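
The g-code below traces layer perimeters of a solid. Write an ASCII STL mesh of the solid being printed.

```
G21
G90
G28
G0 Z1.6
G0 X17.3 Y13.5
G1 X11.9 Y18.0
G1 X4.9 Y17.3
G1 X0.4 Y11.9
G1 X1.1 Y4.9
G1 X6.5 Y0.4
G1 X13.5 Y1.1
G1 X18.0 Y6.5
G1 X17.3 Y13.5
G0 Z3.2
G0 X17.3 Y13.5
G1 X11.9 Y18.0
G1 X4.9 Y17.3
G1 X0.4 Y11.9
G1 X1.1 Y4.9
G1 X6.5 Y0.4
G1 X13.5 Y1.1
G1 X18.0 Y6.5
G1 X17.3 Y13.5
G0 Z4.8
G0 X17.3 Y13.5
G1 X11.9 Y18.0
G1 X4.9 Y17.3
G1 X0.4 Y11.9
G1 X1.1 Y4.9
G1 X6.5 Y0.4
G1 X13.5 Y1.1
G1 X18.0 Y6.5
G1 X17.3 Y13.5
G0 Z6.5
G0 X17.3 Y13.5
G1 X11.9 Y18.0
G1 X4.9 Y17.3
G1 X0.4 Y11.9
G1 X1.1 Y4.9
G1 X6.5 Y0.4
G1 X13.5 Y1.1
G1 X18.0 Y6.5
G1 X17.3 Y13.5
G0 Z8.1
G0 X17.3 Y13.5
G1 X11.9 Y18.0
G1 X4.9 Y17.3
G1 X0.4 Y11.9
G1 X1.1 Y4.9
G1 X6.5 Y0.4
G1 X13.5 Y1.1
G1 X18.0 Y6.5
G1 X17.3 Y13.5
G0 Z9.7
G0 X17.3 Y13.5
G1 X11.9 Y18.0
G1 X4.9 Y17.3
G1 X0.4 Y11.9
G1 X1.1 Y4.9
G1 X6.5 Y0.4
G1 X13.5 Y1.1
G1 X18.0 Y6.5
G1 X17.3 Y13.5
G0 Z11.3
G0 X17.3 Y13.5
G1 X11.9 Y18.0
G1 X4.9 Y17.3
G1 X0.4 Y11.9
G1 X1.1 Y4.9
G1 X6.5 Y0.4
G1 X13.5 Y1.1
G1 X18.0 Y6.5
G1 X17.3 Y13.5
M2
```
solid part
  facet normal 0.0000 0.0000 -1.0000
    outer loop
      vertex 4.9 17.3 0.0
      vertex 11.9 18.0 0.0
      vertex 17.3 13.5 0.0
    endloop
  endfacet
  facet normal 0.0000 0.0000 -1.0000
    outer loop
      vertex 0.4 11.9 0.0
      vertex 4.9 17.3 0.0
      vertex 17.3 13.5 0.0
    endloop
  endfacet
  facet normal 0.0000 0.0000 -1.0000
    outer loop
      vertex 1.1 4.9 0.0
      vertex 0.4 11.9 0.0
      vertex 17.3 13.5 0.0
    endloop
  endfacet
  facet normal 0.0000 0.0000 -1.0000
    outer loop
      vertex 6.5 0.4 0.0
      vertex 1.1 4.9 0.0
      vertex 17.3 13.5 0.0
    endloop
  endfacet
  facet normal 0.0000 0.0000 -1.0000
    outer loop
      vertex 13.5 1.1 0.0
      vertex 6.5 0.4 0.0
      vertex 17.3 13.5 0.0
    endloop
  endfacet
  facet normal 0.0000 0.0000 -1.0000
    outer loop
      vertex 18.0 6.5 0.0
      vertex 13.5 1.1 0.0
      vertex 17.3 13.5 0.0
    endloop
  endfacet
  facet normal 0.0000 0.0000 1.0000
    outer loop
      vertex 17.3 13.5 11.3
      vertex 11.9 18.0 11.3
      vertex 4.9 17.3 11.3
    endloop
  endfacet
  facet normal 0.0000 0.0000 1.0000
    outer loop
      vertex 17.3 13.5 11.3
      vertex 4.9 17.3 11.3
      vertex 0.4 11.9 11.3
    endloop
  endfacet
  facet normal 0.0000 0.0000 1.0000
    outer loop
      vertex 17.3 13.5 11.3
      vertex 0.4 11.9 11.3
      vertex 1.1 4.9 11.3
    endloop
  endfacet
  facet normal 0.0000 0.0000 1.0000
    outer loop
      vertex 17.3 13.5 11.3
      vertex 1.1 4.9 11.3
      vertex 6.5 0.4 11.3
    endloop
  endfacet
  facet normal 0.0000 0.0000 1.0000
    outer loop
      vertex 17.3 13.5 11.3
      vertex 6.5 0.4 11.3
      vertex 13.5 1.1 11.3
    endloop
  endfacet
  facet normal 0.0000 0.0000 1.0000
    outer loop
      vertex 17.3 13.5 11.3
      vertex 13.5 1.1 11.3
      vertex 18.0 6.5 11.3
    endloop
  endfacet
  facet normal 0.6402 0.7682 0.0000
    outer loop
      vertex 17.3 13.5 0.0
      vertex 11.9 18.0 0.0
      vertex 11.9 18.0 11.3
    endloop
  endfacet
  facet normal 0.6402 0.7682 0.0000
    outer loop
      vertex 17.3 13.5 0.0
      vertex 11.9 18.0 11.3
      vertex 17.3 13.5 11.3
    endloop
  endfacet
  facet normal -0.0995 0.9950 0.0000
    outer loop
      vertex 11.9 18.0 0.0
      vertex 4.9 17.3 0.0
      vertex 4.9 17.3 11.3
    endloop
  endfacet
  facet normal -0.0995 0.9950 0.0000
    outer loop
      vertex 11.9 18.0 0.0
      vertex 4.9 17.3 11.3
      vertex 11.9 18.0 11.3
    endloop
  endfacet
  facet normal -0.7682 0.6402 0.0000
    outer loop
      vertex 4.9 17.3 0.0
      vertex 0.4 11.9 0.0
      vertex 0.4 11.9 11.3
    endloop
  endfacet
  facet normal -0.7682 0.6402 0.0000
    outer loop
      vertex 4.9 17.3 0.0
      vertex 0.4 11.9 11.3
      vertex 4.9 17.3 11.3
    endloop
  endfacet
  facet normal -0.9950 -0.0995 0.0000
    outer loop
      vertex 0.4 11.9 0.0
      vertex 1.1 4.9 0.0
      vertex 1.1 4.9 11.3
    endloop
  endfacet
  facet normal -0.9950 -0.0995 0.0000
    outer loop
      vertex 0.4 11.9 0.0
      vertex 1.1 4.9 11.3
      vertex 0.4 11.9 11.3
    endloop
  endfacet
  facet normal -0.6402 -0.7682 0.0000
    outer loop
      vertex 1.1 4.9 0.0
      vertex 6.5 0.4 0.0
      vertex 6.5 0.4 11.3
    endloop
  endfacet
  facet normal -0.6402 -0.7682 0.0000
    outer loop
      vertex 1.1 4.9 0.0
      vertex 6.5 0.4 11.3
      vertex 1.1 4.9 11.3
    endloop
  endfacet
  facet normal 0.0995 -0.9950 0.0000
    outer loop
      vertex 6.5 0.4 0.0
      vertex 13.5 1.1 0.0
      vertex 13.5 1.1 11.3
    endloop
  endfacet
  facet normal 0.0995 -0.9950 0.0000
    outer loop
      vertex 6.5 0.4 0.0
      vertex 13.5 1.1 11.3
      vertex 6.5 0.4 11.3
    endloop
  endfacet
  facet normal 0.7682 -0.6402 0.0000
    outer loop
      vertex 13.5 1.1 0.0
      vertex 18.0 6.5 0.0
      vertex 18.0 6.5 11.3
    endloop
  endfacet
  facet normal 0.7682 -0.6402 0.0000
    outer loop
      vertex 13.5 1.1 0.0
      vertex 18.0 6.5 11.3
      vertex 13.5 1.1 11.3
    endloop
  endfacet
  facet normal 0.9950 0.0995 0.0000
    outer loop
      vertex 18.0 6.5 0.0
      vertex 17.3 13.5 0.0
      vertex 17.3 13.5 11.3
    endloop
  endfacet
  facet normal 0.9950 0.0995 0.0000
    outer loop
      vertex 18.0 6.5 0.0
      vertex 17.3 13.5 11.3
      vertex 18.0 6.5 11.3
    endloop
  endfacet
endsolid part

The G0 Z moves step by Δz≈1.6 mm. Every layer's G1 loop is the same polygon, so the solid is a straight extrusion of it from z=0 to z≈11.3. Closing with flat bottom and top caps and triangulating gives 28 facets — a regular 8-sided prism (a cylinder approximated with 8 flat sides), circumscribed radius ≈ 9.2 mm, height ≈ 11.3 mm.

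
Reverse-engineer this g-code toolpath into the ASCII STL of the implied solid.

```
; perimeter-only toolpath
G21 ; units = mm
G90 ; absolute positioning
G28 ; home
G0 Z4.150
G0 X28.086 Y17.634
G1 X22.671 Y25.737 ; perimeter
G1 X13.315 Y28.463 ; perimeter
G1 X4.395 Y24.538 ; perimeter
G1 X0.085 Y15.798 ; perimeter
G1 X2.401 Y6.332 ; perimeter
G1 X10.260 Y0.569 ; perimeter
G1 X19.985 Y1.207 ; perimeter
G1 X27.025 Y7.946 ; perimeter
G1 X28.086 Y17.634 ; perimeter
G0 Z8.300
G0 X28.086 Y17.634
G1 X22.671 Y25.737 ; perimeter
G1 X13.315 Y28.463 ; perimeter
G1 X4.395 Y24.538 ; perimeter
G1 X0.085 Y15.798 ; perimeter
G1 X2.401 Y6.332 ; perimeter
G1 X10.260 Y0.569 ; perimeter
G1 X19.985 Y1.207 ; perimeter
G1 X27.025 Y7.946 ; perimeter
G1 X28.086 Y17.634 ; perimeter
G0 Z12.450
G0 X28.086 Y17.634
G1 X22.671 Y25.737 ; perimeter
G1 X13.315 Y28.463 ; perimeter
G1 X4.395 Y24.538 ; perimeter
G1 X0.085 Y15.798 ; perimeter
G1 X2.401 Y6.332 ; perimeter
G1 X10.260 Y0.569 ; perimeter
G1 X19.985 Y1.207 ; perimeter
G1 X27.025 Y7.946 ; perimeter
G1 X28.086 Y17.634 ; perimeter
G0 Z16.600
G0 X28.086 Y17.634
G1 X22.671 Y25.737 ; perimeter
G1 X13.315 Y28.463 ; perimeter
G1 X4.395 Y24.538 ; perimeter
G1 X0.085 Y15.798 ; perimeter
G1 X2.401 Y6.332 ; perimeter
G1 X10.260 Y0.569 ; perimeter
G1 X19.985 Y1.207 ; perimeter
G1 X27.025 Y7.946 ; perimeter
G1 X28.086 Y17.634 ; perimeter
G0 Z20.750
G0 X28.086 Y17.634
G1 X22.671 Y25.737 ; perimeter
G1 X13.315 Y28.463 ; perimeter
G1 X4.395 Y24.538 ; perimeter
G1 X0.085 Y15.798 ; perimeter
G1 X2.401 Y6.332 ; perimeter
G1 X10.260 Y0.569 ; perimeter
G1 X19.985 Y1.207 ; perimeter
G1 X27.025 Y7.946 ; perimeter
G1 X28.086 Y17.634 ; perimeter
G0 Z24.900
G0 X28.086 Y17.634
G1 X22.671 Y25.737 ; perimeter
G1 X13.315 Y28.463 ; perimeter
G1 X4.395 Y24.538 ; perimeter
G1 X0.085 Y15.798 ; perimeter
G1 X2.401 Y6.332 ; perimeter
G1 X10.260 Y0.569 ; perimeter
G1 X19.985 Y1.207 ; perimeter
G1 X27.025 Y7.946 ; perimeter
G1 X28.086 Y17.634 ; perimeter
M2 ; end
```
solid part
  facet normal 0.0000 0.0000 -1.0000
    outer loop
      vertex 13.315 28.463 0.000
      vertex 22.671 25.737 0.000
      vertex 28.086 17.634 0.000
    endloop
  endfacet
  facet normal 0.0000 0.0000 -1.0000
    outer loop
      vertex 4.395 24.538 0.000
      vertex 13.315 28.463 0.000
      vertex 28.086 17.634 0.000
    endloop
  endfacet
  facet normal 0.0000 0.0000 -1.0000
    outer loop
      vertex 0.085 15.798 0.000
      vertex 4.395 24.538 0.000
      vertex 28.086 17.634 0.000
    endloop
  endfacet
  facet normal 0.0000 0.0000 -1.0000
    outer loop
      vertex 2.401 6.332 0.000
      vertex 0.085 15.798 0.000
      vertex 28.086 17.634 0.000
    endloop
  endfacet
  facet normal 0.0000 0.0000 -1.0000
    outer loop
      vertex 10.260 0.569 0.000
      vertex 2.401 6.332 0.000
      vertex 28.086 17.634 0.000
    endloop
  endfacet
  facet normal 0.0000 0.0000 -1.0000
    outer loop
      vertex 19.985 1.207 0.000
      vertex 10.260 0.569 0.000
      vertex 28.086 17.634 0.000
    endloop
  endfacet
  facet normal 0.0000 0.0000 -1.0000
    outer loop
      vertex 27.025 7.946 0.000
      vertex 19.985 1.207 0.000
      vertex 28.086 17.634 0.000
    endloop
  endfacet
  facet normal 0.0000 0.0000 1.0000
    outer loop
      vertex 28.086 17.634 24.900
      vertex 22.671 25.737 24.900
      vertex 13.315 28.463 24.900
    endloop
  endfacet
  facet normal 0.0000 0.0000 1.0000
    outer loop
      vertex 28.086 17.634 24.900
      vertex 13.315 28.463 24.900
      vertex 4.395 24.538 24.900
    endloop
  endfacet
  facet normal 0.0000 0.0000 1.0000
    outer loop
      vertex 28.086 17.634 24.900
      vertex 4.395 24.538 24.900
      vertex 0.085 15.798 24.900
    endloop
  endfacet
  facet normal 0.0000 0.0000 1.0000
    outer loop
      vertex 28.086 17.634 24.900
      vertex 0.085 15.798 24.900
      vertex 2.401 6.332 24.900
    endloop
  endfacet
  facet normal 0.0000 0.0000 1.0000
    outer loop
      vertex 28.086 17.634 24.900
      vertex 2.401 6.332 24.900
      vertex 10.260 0.569 24.900
    endloop
  endfacet
  facet normal 0.0000 0.0000 1.0000
    outer loop
      vertex 28.086 17.634 24.900
      vertex 10.260 0.569 24.900
      vertex 19.985 1.207 24.900
    endloop
  endfacet
  facet normal 0.0000 0.0000 1.0000
    outer loop
      vertex 28.086 17.634 24.900
      vertex 19.985 1.207 24.900
      vertex 27.025 7.946 24.900
    endloop
  endfacet
  facet normal 0.8314 0.5556 0.0000
    outer loop
      vertex 28.086 17.634 0.000
      vertex 22.671 25.737 0.000
      vertex 22.671 25.737 24.900
    endloop
  endfacet
  facet normal 0.8314 0.5556 0.0000
    outer loop
      vertex 28.086 17.634 0.000
      vertex 22.671 25.737 24.900
      vertex 28.086 17.634 24.900
    endloop
  endfacet
  facet normal 0.2797 0.9601 0.0000
    outer loop
      vertex 22.671 25.737 0.000
      vertex 13.315 28.463 0.000
      vertex 13.315 28.463 24.900
    endloop
  endfacet
  facet normal 0.2797 0.9601 0.0000
    outer loop
      vertex 22.671 25.737 0.000
      vertex 13.315 28.463 24.900
      vertex 22.671 25.737 24.900
    endloop
  endfacet
  facet normal -0.4028 0.9153 0.0000
    outer loop
      vertex 13.315 28.463 0.000
      vertex 4.395 24.538 0.000
      vertex 4.395 24.538 24.900
    endloop
  endfacet
  facet normal -0.4028 0.9153 0.0000
    outer loop
      vertex 13.315 28.463 0.000
      vertex 4.395 24.538 24.900
      vertex 13.315 28.463 24.900
    endloop
  endfacet
  facet normal -0.8969 0.4423 0.0000
    outer loop
      vertex 4.395 24.538 0.000
      vertex 0.085 15.798 0.000
      vertex 0.085 15.798 24.900
    endloop
  endfacet
  facet normal -0.8969 0.4423 0.0000
    outer loop
      vertex 4.395 24.538 0.000
      vertex 0.085 15.798 24.900
      vertex 4.395 24.538 24.900
    endloop
  endfacet
  facet normal -0.9713 -0.2377 0.0000
    outer loop
      vertex 0.085 15.798 0.000
      vertex 2.401 6.332 0.000
      vertex 2.401 6.332 24.900
    endloop
  endfacet
  facet normal -0.9713 -0.2377 0.0000
    outer loop
      vertex 0.085 15.798 0.000
      vertex 2.401 6.332 24.900
      vertex 0.085 15.798 24.900
    endloop
  endfacet
  facet normal -0.5913 -0.8064 0.0000
    outer loop
      vertex 2.401 6.332 0.000
      vertex 10.260 0.569 0.000
      vertex 10.260 0.569 24.900
    endloop
  endfacet
  facet normal -0.5913 -0.8064 0.0000
    outer loop
      vertex 2.401 6.332 0.000
      vertex 10.260 0.569 24.900
      vertex 2.401 6.332 24.900
    endloop
  endfacet
  facet normal 0.0655 -0.9979 0.0000
    outer loop
      vertex 10.260 0.569 0.000
      vertex 19.985 1.207 0.000
      vertex 19.985 1.207 24.900
    endloop
  endfacet
  facet normal 0.0655 -0.9979 0.0000
    outer loop
      vertex 10.260 0.569 0.000
      vertex 19.985 1.207 24.900
      vertex 10.260 0.569 24.900
    endloop
  endfacet
  facet normal 0.6915 -0.7224 0.0000
    outer loop
      vertex 19.985 1.207 0.000
      vertex 27.025 7.946 0.000
      vertex 27.025 7.946 24.900
    endloop
  endfacet
  facet normal 0.6915 -0.7224 0.0000
    outer loop
      vertex 19.985 1.207 0.000
      vertex 27.025 7.946 24.900
      vertex 19.985 1.207 24.900
    endloop
  endfacet
  facet normal 0.9941 -0.1089 0.0000
    outer loop
      vertex 27.025 7.946 0.000
      vertex 28.086 17.634 0.000
      vertex 28.086 17.634 24.900
    endloop
  endfacet
  facet normal 0.9941 -0.1089 0.0000
    outer loop
      vertex 27.025 7.946 0.000
      vertex 28.086 17.634 24.900
      vertex 27.025 7.946 24.900
    endloop
  endfacet
endsolid part

The G0 Z moves step by Δz≈4.150 mm. Every layer's G1 loop is the same polygon, so the solid is a straight extrusion of it from z=0 to z≈24.9. Closing with flat bottom and top caps and triangulating gives 32 facets — a regular 9-sided prism (a cylinder approximated with 9 flat sides), circumscribed radius ≈ 14.2 mm, height ≈ 24.9 mm.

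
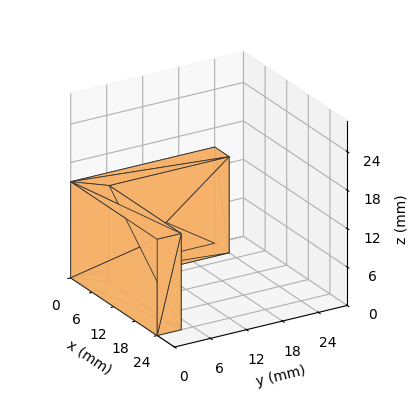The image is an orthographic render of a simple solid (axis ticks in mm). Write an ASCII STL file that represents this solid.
Reading the render: the shape is an L-shaped prism: outer 24 × 24 mm, arm thicknesses ≈ 4 mm (horizontal) and 4 mm (vertical), extruded 15 mm in z (dimensions read to the nearest mm from the axis ticks). For the STL, each face is triangulated and given an outward normal.

solid part
  facet normal 0.0000 0.0000 -1.0000
    outer loop
      vertex 24.000 4.000 0.000
      vertex 24.000 0.000 0.000
      vertex 0.000 0.000 0.000
    endloop
  endfacet
  facet normal 0.0000 0.0000 -1.0000
    outer loop
      vertex 4.000 4.000 0.000
      vertex 24.000 4.000 0.000
      vertex 0.000 0.000 0.000
    endloop
  endfacet
  facet normal 0.0000 0.0000 -1.0000
    outer loop
      vertex 4.000 24.000 0.000
      vertex 4.000 4.000 0.000
      vertex 0.000 0.000 0.000
    endloop
  endfacet
  facet normal 0.0000 0.0000 -1.0000
    outer loop
      vertex 0.000 24.000 0.000
      vertex 4.000 24.000 0.000
      vertex 0.000 0.000 0.000
    endloop
  endfacet
  facet normal 0.0000 0.0000 1.0000
    outer loop
      vertex 0.000 0.000 15.000
      vertex 24.000 0.000 15.000
      vertex 24.000 4.000 15.000
    endloop
  endfacet
  facet normal 0.0000 0.0000 1.0000
    outer loop
      vertex 0.000 0.000 15.000
      vertex 24.000 4.000 15.000
      vertex 4.000 4.000 15.000
    endloop
  endfacet
  facet normal 0.0000 0.0000 1.0000
    outer loop
      vertex 0.000 0.000 15.000
      vertex 4.000 4.000 15.000
      vertex 4.000 24.000 15.000
    endloop
  endfacet
  facet normal 0.0000 0.0000 1.0000
    outer loop
      vertex 0.000 0.000 15.000
      vertex 4.000 24.000 15.000
      vertex 0.000 24.000 15.000
    endloop
  endfacet
  facet normal 0.0000 -1.0000 0.0000
    outer loop
      vertex 0.000 0.000 0.000
      vertex 24.000 0.000 0.000
      vertex 24.000 0.000 15.000
    endloop
  endfacet
  facet normal 0.0000 -1.0000 0.0000
    outer loop
      vertex 0.000 0.000 0.000
      vertex 24.000 0.000 15.000
      vertex 0.000 0.000 15.000
    endloop
  endfacet
  facet normal 1.0000 0.0000 0.0000
    outer loop
      vertex 24.000 0.000 0.000
      vertex 24.000 4.000 0.000
      vertex 24.000 4.000 15.000
    endloop
  endfacet
  facet normal 1.0000 0.0000 0.0000
    outer loop
      vertex 24.000 0.000 0.000
      vertex 24.000 4.000 15.000
      vertex 24.000 0.000 15.000
    endloop
  endfacet
  facet normal 0.0000 1.0000 0.0000
    outer loop
      vertex 24.000 4.000 0.000
      vertex 4.000 4.000 0.000
      vertex 4.000 4.000 15.000
    endloop
  endfacet
  facet normal 0.0000 1.0000 0.0000
    outer loop
      vertex 24.000 4.000 0.000
      vertex 4.000 4.000 15.000
      vertex 24.000 4.000 15.000
    endloop
  endfacet
  facet normal 1.0000 0.0000 0.0000
    outer loop
      vertex 4.000 4.000 0.000
      vertex 4.000 24.000 0.000
      vertex 4.000 24.000 15.000
    endloop
  endfacet
  facet normal 1.0000 0.0000 0.0000
    outer loop
      vertex 4.000 4.000 0.000
      vertex 4.000 24.000 15.000
      vertex 4.000 4.000 15.000
    endloop
  endfacet
  facet normal 0.0000 1.0000 0.0000
    outer loop
      vertex 4.000 24.000 0.000
      vertex 0.000 24.000 0.000
      vertex 0.000 24.000 15.000
    endloop
  endfacet
  facet normal 0.0000 1.0000 0.0000
    outer loop
      vertex 4.000 24.000 0.000
      vertex 0.000 24.000 15.000
      vertex 4.000 24.000 15.000
    endloop
  endfacet
  facet normal -1.0000 0.0000 0.0000
    outer loop
      vertex 0.000 24.000 0.000
      vertex 0.000 0.000 0.000
      vertex 0.000 0.000 15.000
    endloop
  endfacet
  facet normal -1.0000 0.0000 0.0000
    outer loop
      vertex 0.000 24.000 0.000
      vertex 0.000 0.000 15.000
      vertex 0.000 24.000 15.000
    endloop
  endfacet
endsolid part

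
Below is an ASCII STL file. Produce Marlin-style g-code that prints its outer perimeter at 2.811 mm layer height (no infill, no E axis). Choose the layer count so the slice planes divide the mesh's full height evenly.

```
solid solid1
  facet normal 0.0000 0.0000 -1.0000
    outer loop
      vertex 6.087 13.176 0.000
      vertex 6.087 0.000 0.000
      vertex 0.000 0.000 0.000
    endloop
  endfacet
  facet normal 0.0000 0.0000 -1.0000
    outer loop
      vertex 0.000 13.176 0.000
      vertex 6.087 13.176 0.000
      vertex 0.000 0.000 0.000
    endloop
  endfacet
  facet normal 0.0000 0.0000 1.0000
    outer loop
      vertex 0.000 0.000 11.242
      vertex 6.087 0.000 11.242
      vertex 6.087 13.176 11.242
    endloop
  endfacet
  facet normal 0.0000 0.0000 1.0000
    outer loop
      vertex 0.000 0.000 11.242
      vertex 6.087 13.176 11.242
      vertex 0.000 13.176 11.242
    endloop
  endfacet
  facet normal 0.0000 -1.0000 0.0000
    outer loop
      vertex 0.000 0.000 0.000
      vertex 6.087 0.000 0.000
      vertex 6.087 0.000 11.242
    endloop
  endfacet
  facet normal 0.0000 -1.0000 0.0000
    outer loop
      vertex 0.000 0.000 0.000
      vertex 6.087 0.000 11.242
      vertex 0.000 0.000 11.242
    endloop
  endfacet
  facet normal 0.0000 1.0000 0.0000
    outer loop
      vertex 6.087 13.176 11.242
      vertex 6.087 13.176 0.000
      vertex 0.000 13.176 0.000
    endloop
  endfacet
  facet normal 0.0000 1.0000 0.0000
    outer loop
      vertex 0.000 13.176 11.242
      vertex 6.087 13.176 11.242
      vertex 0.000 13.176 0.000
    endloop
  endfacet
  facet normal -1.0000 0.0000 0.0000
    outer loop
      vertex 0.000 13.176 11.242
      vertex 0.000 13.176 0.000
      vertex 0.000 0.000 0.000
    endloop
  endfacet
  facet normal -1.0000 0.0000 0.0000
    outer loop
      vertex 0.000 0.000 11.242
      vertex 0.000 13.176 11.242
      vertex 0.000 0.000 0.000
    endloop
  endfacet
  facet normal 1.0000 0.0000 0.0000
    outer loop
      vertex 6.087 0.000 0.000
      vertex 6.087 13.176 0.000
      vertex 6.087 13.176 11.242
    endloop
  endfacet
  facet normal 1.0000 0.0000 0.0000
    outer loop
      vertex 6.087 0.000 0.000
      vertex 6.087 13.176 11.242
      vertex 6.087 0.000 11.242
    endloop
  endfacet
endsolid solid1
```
; perimeter-only toolpath
G21 ; units = mm
G90 ; absolute positioning
G28 ; home
; layer 1
G0 Z2.811
G0 X0.000 Y0.000
G1 X6.087 Y0.000
G1 X6.087 Y13.176
G1 X0.000 Y13.176
G1 X0.000 Y0.000
; layer 2
G0 Z5.621
G0 X0.000 Y0.000
G1 X6.087 Y0.000
G1 X6.087 Y13.176
G1 X0.000 Y13.176
G1 X0.000 Y0.000
; layer 3
G0 Z8.431
G0 X0.000 Y0.000
G1 X6.087 Y0.000
G1 X6.087 Y13.176
G1 X0.000 Y13.176
G1 X0.000 Y0.000
; layer 4
G0 Z11.242
G0 X0.000 Y0.000
G1 X6.087 Y0.000
G1 X6.087 Y13.176
G1 X0.000 Y13.176
G1 X0.000 Y0.000
M2 ; end

The solid is a rectangular box, roughly 6.09 × 13.2 mm footprint and 11.2 mm tall. Slicing at Δz = 2.811 mm — 4 equal slices spanning the solid's height, so layer i sits at z = i·h/4 — gives 4 non-empty perimeters. Each is a 4-segment closed polygon; G0 lifts to the layer z and rapids to the start vertex, then G1 traces the edges.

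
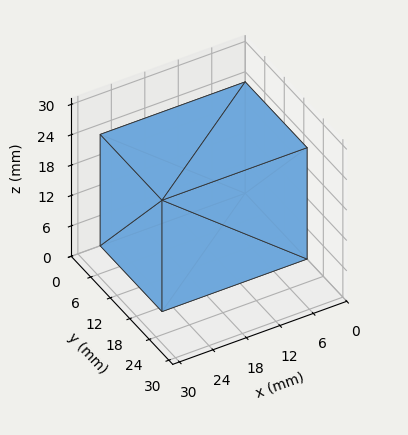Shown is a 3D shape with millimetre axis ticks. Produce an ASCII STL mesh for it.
Reading the render: the shape is a rectangular box, roughly 26 × 19 mm footprint and 22 mm tall (dimensions read to the nearest mm from the axis ticks). For the STL, each face is triangulated and given an outward normal.

solid part
  facet normal 0.0000 0.0000 -1.0000
    outer loop
      vertex 26.000 19.000 0.000
      vertex 26.000 0.000 0.000
      vertex 0.000 0.000 0.000
    endloop
  endfacet
  facet normal 0.0000 0.0000 -1.0000
    outer loop
      vertex 0.000 19.000 0.000
      vertex 26.000 19.000 0.000
      vertex 0.000 0.000 0.000
    endloop
  endfacet
  facet normal 0.0000 0.0000 1.0000
    outer loop
      vertex 0.000 0.000 22.000
      vertex 26.000 0.000 22.000
      vertex 26.000 19.000 22.000
    endloop
  endfacet
  facet normal 0.0000 0.0000 1.0000
    outer loop
      vertex 0.000 0.000 22.000
      vertex 26.000 19.000 22.000
      vertex 0.000 19.000 22.000
    endloop
  endfacet
  facet normal 0.0000 -1.0000 0.0000
    outer loop
      vertex 0.000 0.000 0.000
      vertex 26.000 0.000 0.000
      vertex 26.000 0.000 22.000
    endloop
  endfacet
  facet normal 0.0000 -1.0000 0.0000
    outer loop
      vertex 0.000 0.000 0.000
      vertex 26.000 0.000 22.000
      vertex 0.000 0.000 22.000
    endloop
  endfacet
  facet normal 0.0000 1.0000 0.0000
    outer loop
      vertex 26.000 19.000 22.000
      vertex 26.000 19.000 0.000
      vertex 0.000 19.000 0.000
    endloop
  endfacet
  facet normal 0.0000 1.0000 0.0000
    outer loop
      vertex 0.000 19.000 22.000
      vertex 26.000 19.000 22.000
      vertex 0.000 19.000 0.000
    endloop
  endfacet
  facet normal -1.0000 0.0000 0.0000
    outer loop
      vertex 0.000 19.000 22.000
      vertex 0.000 19.000 0.000
      vertex 0.000 0.000 0.000
    endloop
  endfacet
  facet normal -1.0000 0.0000 0.0000
    outer loop
      vertex 0.000 0.000 22.000
      vertex 0.000 19.000 22.000
      vertex 0.000 0.000 0.000
    endloop
  endfacet
  facet normal 1.0000 0.0000 0.0000
    outer loop
      vertex 26.000 0.000 0.000
      vertex 26.000 19.000 0.000
      vertex 26.000 19.000 22.000
    endloop
  endfacet
  facet normal 1.0000 0.0000 0.0000
    outer loop
      vertex 26.000 0.000 0.000
      vertex 26.000 19.000 22.000
      vertex 26.000 0.000 22.000
    endloop
  endfacet
endsolid part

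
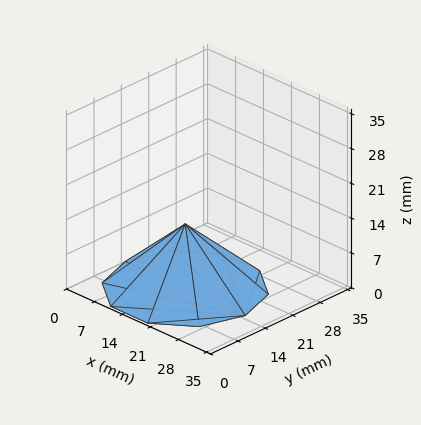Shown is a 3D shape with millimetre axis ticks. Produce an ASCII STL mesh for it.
Reading the render: the shape is a regular 10-sided pyramid, base circumscribed radius ≈ 15 mm, apex at z ≈ 13 mm (dimensions read to the nearest mm from the axis ticks). For the STL, each face is triangulated and given an outward normal.

solid part
  facet normal 0.0000 0.0000 -1.0000
    outer loop
      vertex 19.64 29.27 0.00
      vertex 27.14 23.82 0.00
      vertex 30.00 15.00 0.00
    endloop
  endfacet
  facet normal 0.0000 0.0000 -1.0000
    outer loop
      vertex 10.36 29.27 0.00
      vertex 19.64 29.27 0.00
      vertex 30.00 15.00 0.00
    endloop
  endfacet
  facet normal 0.0000 0.0000 -1.0000
    outer loop
      vertex 2.86 23.82 0.00
      vertex 10.36 29.27 0.00
      vertex 30.00 15.00 0.00
    endloop
  endfacet
  facet normal 0.0000 0.0000 -1.0000
    outer loop
      vertex 0.00 15.00 0.00
      vertex 2.86 23.82 0.00
      vertex 30.00 15.00 0.00
    endloop
  endfacet
  facet normal 0.0000 0.0000 -1.0000
    outer loop
      vertex 2.86 6.18 0.00
      vertex 0.00 15.00 0.00
      vertex 30.00 15.00 0.00
    endloop
  endfacet
  facet normal 0.0000 0.0000 -1.0000
    outer loop
      vertex 10.36 0.73 0.00
      vertex 2.86 6.18 0.00
      vertex 30.00 15.00 0.00
    endloop
  endfacet
  facet normal 0.0000 0.0000 -1.0000
    outer loop
      vertex 19.64 0.73 0.00
      vertex 10.36 0.73 0.00
      vertex 30.00 15.00 0.00
    endloop
  endfacet
  facet normal 0.0000 0.0000 -1.0000
    outer loop
      vertex 27.14 6.18 0.00
      vertex 19.64 0.73 0.00
      vertex 30.00 15.00 0.00
    endloop
  endfacet
  facet normal 0.6406 0.2077 0.7392
    outer loop
      vertex 30.00 15.00 0.00
      vertex 27.14 23.82 0.00
      vertex 15.00 15.00 13.00
    endloop
  endfacet
  facet normal 0.3959 0.5448 0.7393
    outer loop
      vertex 27.14 23.82 0.00
      vertex 19.64 29.27 0.00
      vertex 15.00 15.00 13.00
    endloop
  endfacet
  facet normal 0.0000 0.6734 0.7392
    outer loop
      vertex 19.64 29.27 0.00
      vertex 10.36 29.27 0.00
      vertex 15.00 15.00 13.00
    endloop
  endfacet
  facet normal -0.3959 0.5448 0.7393
    outer loop
      vertex 10.36 29.27 0.00
      vertex 2.86 23.82 0.00
      vertex 15.00 15.00 13.00
    endloop
  endfacet
  facet normal -0.6406 0.2077 0.7392
    outer loop
      vertex 2.86 23.82 0.00
      vertex 0.00 15.00 0.00
      vertex 15.00 15.00 13.00
    endloop
  endfacet
  facet normal -0.6406 -0.2077 0.7392
    outer loop
      vertex 0.00 15.00 0.00
      vertex 2.86 6.18 0.00
      vertex 15.00 15.00 13.00
    endloop
  endfacet
  facet normal -0.3959 -0.5448 0.7393
    outer loop
      vertex 2.86 6.18 0.00
      vertex 10.36 0.73 0.00
      vertex 15.00 15.00 13.00
    endloop
  endfacet
  facet normal 0.0000 -0.6734 0.7392
    outer loop
      vertex 10.36 0.73 0.00
      vertex 19.64 0.73 0.00
      vertex 15.00 15.00 13.00
    endloop
  endfacet
  facet normal 0.3959 -0.5448 0.7393
    outer loop
      vertex 19.64 0.73 0.00
      vertex 27.14 6.18 0.00
      vertex 15.00 15.00 13.00
    endloop
  endfacet
  facet normal 0.6406 -0.2077 0.7392
    outer loop
      vertex 27.14 6.18 0.00
      vertex 30.00 15.00 0.00
      vertex 15.00 15.00 13.00
    endloop
  endfacet
endsolid part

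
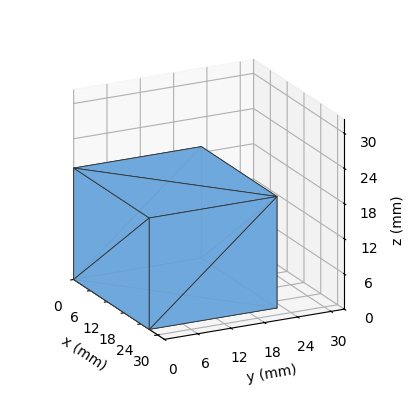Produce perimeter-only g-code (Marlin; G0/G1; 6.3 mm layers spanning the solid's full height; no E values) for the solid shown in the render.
Reading the render: the shape is a rectangular box, roughly 27 × 23 mm footprint and 19 mm tall (dimensions read to the nearest mm from the axis ticks). For the g-code, the solid's height is divided into equal slices at the stated Δz and each level perimeter traced with G1 moves after a G0 lift.

; perimeter-only toolpath
G21 ; units = mm
G90 ; absolute positioning
G28 ; home
; layer 1
G0 Z6.3
G0 X0.0 Y0.0
G1 X27.0 Y0.0
G1 X27.0 Y23.0
G1 X0.0 Y23.0
G1 X0.0 Y0.0
; layer 2
G0 Z12.7
G0 X0.0 Y0.0
G1 X27.0 Y0.0
G1 X27.0 Y23.0
G1 X0.0 Y23.0
G1 X0.0 Y0.0
; layer 3
G0 Z19.0
G0 X0.0 Y0.0
G1 X27.0 Y0.0
G1 X27.0 Y23.0
G1 X0.0 Y23.0
G1 X0.0 Y0.0
M2 ; end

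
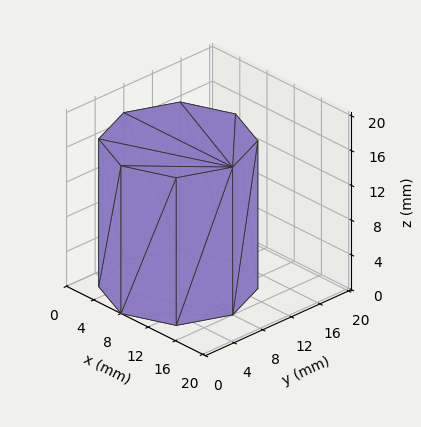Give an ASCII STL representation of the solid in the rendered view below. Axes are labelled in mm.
Reading the render: the shape is a regular 8-sided prism (a cylinder approximated with 8 flat sides), circumscribed radius ≈ 8 mm, height ≈ 17 mm (dimensions read to the nearest mm from the axis ticks). For the STL, each face is triangulated and given an outward normal.

solid part
  facet normal 0.0000 0.0000 -1.0000
    outer loop
      vertex 8.0 16.0 0.0
      vertex 13.7 13.7 0.0
      vertex 16.0 8.0 0.0
    endloop
  endfacet
  facet normal 0.0000 0.0000 -1.0000
    outer loop
      vertex 2.3 13.7 0.0
      vertex 8.0 16.0 0.0
      vertex 16.0 8.0 0.0
    endloop
  endfacet
  facet normal 0.0000 0.0000 -1.0000
    outer loop
      vertex 0.0 8.0 0.0
      vertex 2.3 13.7 0.0
      vertex 16.0 8.0 0.0
    endloop
  endfacet
  facet normal 0.0000 0.0000 -1.0000
    outer loop
      vertex 2.3 2.3 0.0
      vertex 0.0 8.0 0.0
      vertex 16.0 8.0 0.0
    endloop
  endfacet
  facet normal 0.0000 0.0000 -1.0000
    outer loop
      vertex 8.0 0.0 0.0
      vertex 2.3 2.3 0.0
      vertex 16.0 8.0 0.0
    endloop
  endfacet
  facet normal 0.0000 0.0000 -1.0000
    outer loop
      vertex 13.7 2.3 0.0
      vertex 8.0 0.0 0.0
      vertex 16.0 8.0 0.0
    endloop
  endfacet
  facet normal 0.0000 0.0000 1.0000
    outer loop
      vertex 16.0 8.0 17.0
      vertex 13.7 13.7 17.0
      vertex 8.0 16.0 17.0
    endloop
  endfacet
  facet normal 0.0000 0.0000 1.0000
    outer loop
      vertex 16.0 8.0 17.0
      vertex 8.0 16.0 17.0
      vertex 2.3 13.7 17.0
    endloop
  endfacet
  facet normal 0.0000 0.0000 1.0000
    outer loop
      vertex 16.0 8.0 17.0
      vertex 2.3 13.7 17.0
      vertex 0.0 8.0 17.0
    endloop
  endfacet
  facet normal 0.0000 0.0000 1.0000
    outer loop
      vertex 16.0 8.0 17.0
      vertex 0.0 8.0 17.0
      vertex 2.3 2.3 17.0
    endloop
  endfacet
  facet normal 0.0000 0.0000 1.0000
    outer loop
      vertex 16.0 8.0 17.0
      vertex 2.3 2.3 17.0
      vertex 8.0 0.0 17.0
    endloop
  endfacet
  facet normal 0.0000 0.0000 1.0000
    outer loop
      vertex 16.0 8.0 17.0
      vertex 8.0 0.0 17.0
      vertex 13.7 2.3 17.0
    endloop
  endfacet
  facet normal 0.9274 0.3742 0.0000
    outer loop
      vertex 16.0 8.0 0.0
      vertex 13.7 13.7 0.0
      vertex 13.7 13.7 17.0
    endloop
  endfacet
  facet normal 0.9274 0.3742 0.0000
    outer loop
      vertex 16.0 8.0 0.0
      vertex 13.7 13.7 17.0
      vertex 16.0 8.0 17.0
    endloop
  endfacet
  facet normal 0.3742 0.9274 0.0000
    outer loop
      vertex 13.7 13.7 0.0
      vertex 8.0 16.0 0.0
      vertex 8.0 16.0 17.0
    endloop
  endfacet
  facet normal 0.3742 0.9274 0.0000
    outer loop
      vertex 13.7 13.7 0.0
      vertex 8.0 16.0 17.0
      vertex 13.7 13.7 17.0
    endloop
  endfacet
  facet normal -0.3742 0.9274 0.0000
    outer loop
      vertex 8.0 16.0 0.0
      vertex 2.3 13.7 0.0
      vertex 2.3 13.7 17.0
    endloop
  endfacet
  facet normal -0.3742 0.9274 0.0000
    outer loop
      vertex 8.0 16.0 0.0
      vertex 2.3 13.7 17.0
      vertex 8.0 16.0 17.0
    endloop
  endfacet
  facet normal -0.9274 0.3742 0.0000
    outer loop
      vertex 2.3 13.7 0.0
      vertex 0.0 8.0 0.0
      vertex 0.0 8.0 17.0
    endloop
  endfacet
  facet normal -0.9274 0.3742 0.0000
    outer loop
      vertex 2.3 13.7 0.0
      vertex 0.0 8.0 17.0
      vertex 2.3 13.7 17.0
    endloop
  endfacet
  facet normal -0.9274 -0.3742 0.0000
    outer loop
      vertex 0.0 8.0 0.0
      vertex 2.3 2.3 0.0
      vertex 2.3 2.3 17.0
    endloop
  endfacet
  facet normal -0.9274 -0.3742 0.0000
    outer loop
      vertex 0.0 8.0 0.0
      vertex 2.3 2.3 17.0
      vertex 0.0 8.0 17.0
    endloop
  endfacet
  facet normal -0.3742 -0.9274 0.0000
    outer loop
      vertex 2.3 2.3 0.0
      vertex 8.0 0.0 0.0
      vertex 8.0 0.0 17.0
    endloop
  endfacet
  facet normal -0.3742 -0.9274 0.0000
    outer loop
      vertex 2.3 2.3 0.0
      vertex 8.0 0.0 17.0
      vertex 2.3 2.3 17.0
    endloop
  endfacet
  facet normal 0.3742 -0.9274 0.0000
    outer loop
      vertex 8.0 0.0 0.0
      vertex 13.7 2.3 0.0
      vertex 13.7 2.3 17.0
    endloop
  endfacet
  facet normal 0.3742 -0.9274 0.0000
    outer loop
      vertex 8.0 0.0 0.0
      vertex 13.7 2.3 17.0
      vertex 8.0 0.0 17.0
    endloop
  endfacet
  facet normal 0.9274 -0.3742 0.0000
    outer loop
      vertex 13.7 2.3 0.0
      vertex 16.0 8.0 0.0
      vertex 16.0 8.0 17.0
    endloop
  endfacet
  facet normal 0.9274 -0.3742 0.0000
    outer loop
      vertex 13.7 2.3 0.0
      vertex 16.0 8.0 17.0
      vertex 13.7 2.3 17.0
    endloop
  endfacet
endsolid part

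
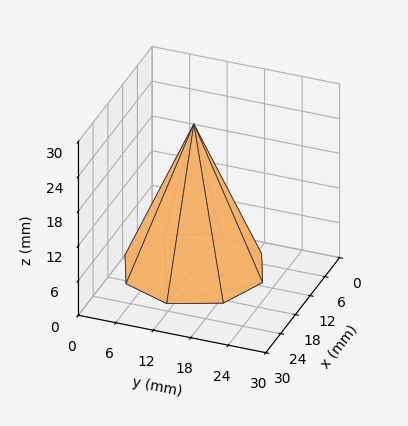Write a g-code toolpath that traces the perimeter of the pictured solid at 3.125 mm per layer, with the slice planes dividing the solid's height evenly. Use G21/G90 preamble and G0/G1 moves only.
Reading the render: the shape is a regular 8-sided pyramid, base circumscribed radius ≈ 11 mm, apex at z ≈ 25 mm (dimensions read to the nearest mm from the axis ticks). For the g-code, the solid's height is divided into equal slices at the stated Δz and each level perimeter traced with G1 moves after a G0 lift.

; perimeter-only toolpath
G21 ; units = mm
G90 ; absolute positioning
G28 ; home
; layer 1
G0 Z3.125
G0 X20.625 Y11.000
G1 X17.806 Y17.806
G1 X11.000 Y20.625
G1 X4.194 Y17.806
G1 X1.375 Y11.000
G1 X4.194 Y4.194
G1 X11.000 Y1.375
G1 X17.806 Y4.194
G1 X20.625 Y11.000
; layer 2
G0 Z6.250
G0 X19.250 Y11.000
G1 X16.834 Y16.834
G1 X11.000 Y19.250
G1 X5.167 Y16.834
G1 X2.750 Y11.000
G1 X5.167 Y5.167
G1 X11.000 Y2.750
G1 X16.834 Y5.167
G1 X19.250 Y11.000
; layer 3
G0 Z9.375
G0 X17.875 Y11.000
G1 X15.861 Y15.861
G1 X11.000 Y17.875
G1 X6.139 Y15.861
G1 X4.125 Y11.000
G1 X6.139 Y6.139
G1 X11.000 Y4.125
G1 X15.861 Y6.139
G1 X17.875 Y11.000
; layer 4
G0 Z12.500
G0 X16.500 Y11.000
G1 X14.889 Y14.889
G1 X11.000 Y16.500
G1 X7.111 Y14.889
G1 X5.500 Y11.000
G1 X7.111 Y7.111
G1 X11.000 Y5.500
G1 X14.889 Y7.111
G1 X16.500 Y11.000
; layer 5
G0 Z15.625
G0 X15.125 Y11.000
G1 X13.917 Y13.917
G1 X11.000 Y15.125
G1 X8.083 Y13.917
G1 X6.875 Y11.000
G1 X8.083 Y8.083
G1 X11.000 Y6.875
G1 X13.917 Y8.083
G1 X15.125 Y11.000
; layer 6
G0 Z18.750
G0 X13.750 Y11.000
G1 X12.944 Y12.944
G1 X11.000 Y13.750
G1 X9.056 Y12.944
G1 X8.250 Y11.000
G1 X9.056 Y9.056
G1 X11.000 Y8.250
G1 X12.944 Y9.056
G1 X13.750 Y11.000
; layer 7
G0 Z21.875
G0 X12.375 Y11.000
G1 X11.972 Y11.972
G1 X11.000 Y12.375
G1 X10.028 Y11.972
G1 X9.625 Y11.000
G1 X10.028 Y10.028
G1 X11.000 Y9.625
G1 X11.972 Y10.028
G1 X12.375 Y11.000
M2 ; end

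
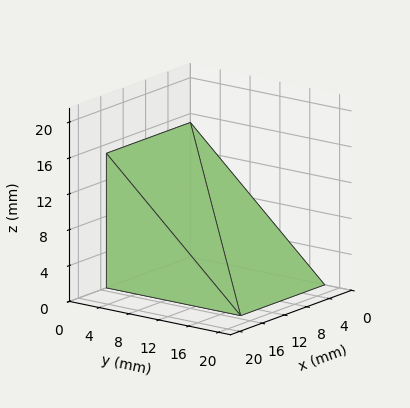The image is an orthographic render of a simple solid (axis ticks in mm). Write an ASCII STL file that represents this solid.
Reading the render: the shape is a wedge (ramp): 15 × 18 mm base, rising to 15 mm along the y=0 edge and sloping linearly to z=0 at y=18 (dimensions read to the nearest mm from the axis ticks). For the STL, each face is triangulated and given an outward normal.

solid part
  facet normal 0.0000 0.0000 -1.0000
    outer loop
      vertex 15.00 18.00 0.00
      vertex 15.00 0.00 0.00
      vertex 0.00 0.00 0.00
    endloop
  endfacet
  facet normal 0.0000 0.0000 -1.0000
    outer loop
      vertex 0.00 18.00 0.00
      vertex 15.00 18.00 0.00
      vertex 0.00 0.00 0.00
    endloop
  endfacet
  facet normal 0.0000 -1.0000 0.0000
    outer loop
      vertex 0.00 0.00 0.00
      vertex 15.00 0.00 0.00
      vertex 15.00 0.00 15.00
    endloop
  endfacet
  facet normal 0.0000 -1.0000 0.0000
    outer loop
      vertex 0.00 0.00 0.00
      vertex 15.00 0.00 15.00
      vertex 0.00 0.00 15.00
    endloop
  endfacet
  facet normal 0.0000 0.6402 0.7682
    outer loop
      vertex 0.00 0.00 15.00
      vertex 15.00 0.00 15.00
      vertex 15.00 18.00 0.00
    endloop
  endfacet
  facet normal 0.0000 0.6402 0.7682
    outer loop
      vertex 0.00 0.00 15.00
      vertex 15.00 18.00 0.00
      vertex 0.00 18.00 0.00
    endloop
  endfacet
  facet normal -1.0000 0.0000 0.0000
    outer loop
      vertex 0.00 0.00 15.00
      vertex 0.00 18.00 0.00
      vertex 0.00 0.00 0.00
    endloop
  endfacet
  facet normal 1.0000 0.0000 0.0000
    outer loop
      vertex 15.00 0.00 0.00
      vertex 15.00 18.00 0.00
      vertex 15.00 0.00 15.00
    endloop
  endfacet
endsolid part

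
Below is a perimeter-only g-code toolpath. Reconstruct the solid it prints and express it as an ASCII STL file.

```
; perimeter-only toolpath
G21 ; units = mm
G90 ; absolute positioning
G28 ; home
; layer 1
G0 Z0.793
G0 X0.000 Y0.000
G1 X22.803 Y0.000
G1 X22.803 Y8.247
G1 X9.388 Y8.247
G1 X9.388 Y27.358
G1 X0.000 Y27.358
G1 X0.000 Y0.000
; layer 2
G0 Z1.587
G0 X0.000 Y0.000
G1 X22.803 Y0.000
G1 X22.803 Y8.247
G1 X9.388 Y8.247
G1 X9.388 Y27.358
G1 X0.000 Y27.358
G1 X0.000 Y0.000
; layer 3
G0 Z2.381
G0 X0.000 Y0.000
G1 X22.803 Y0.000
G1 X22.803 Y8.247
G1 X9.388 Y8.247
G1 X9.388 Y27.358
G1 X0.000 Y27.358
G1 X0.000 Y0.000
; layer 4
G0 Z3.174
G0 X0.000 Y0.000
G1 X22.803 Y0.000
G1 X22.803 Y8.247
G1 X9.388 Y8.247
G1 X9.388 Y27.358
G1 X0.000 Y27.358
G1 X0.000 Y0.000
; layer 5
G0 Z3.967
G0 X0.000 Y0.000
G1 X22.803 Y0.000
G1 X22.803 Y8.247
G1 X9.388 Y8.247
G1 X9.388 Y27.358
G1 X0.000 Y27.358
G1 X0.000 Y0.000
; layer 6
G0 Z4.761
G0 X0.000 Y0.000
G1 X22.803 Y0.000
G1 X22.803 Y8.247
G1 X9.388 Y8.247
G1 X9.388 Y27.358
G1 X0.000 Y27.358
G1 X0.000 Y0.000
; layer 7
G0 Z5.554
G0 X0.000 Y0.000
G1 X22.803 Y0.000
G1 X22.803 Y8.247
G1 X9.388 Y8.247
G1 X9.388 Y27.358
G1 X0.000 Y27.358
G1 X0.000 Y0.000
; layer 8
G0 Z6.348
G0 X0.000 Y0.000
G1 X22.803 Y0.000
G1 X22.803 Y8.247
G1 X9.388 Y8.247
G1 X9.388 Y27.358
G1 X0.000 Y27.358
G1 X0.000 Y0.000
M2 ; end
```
solid part
  facet normal 0.0000 0.0000 -1.0000
    outer loop
      vertex 22.803 8.247 0.000
      vertex 22.803 0.000 0.000
      vertex 0.000 0.000 0.000
    endloop
  endfacet
  facet normal 0.0000 0.0000 -1.0000
    outer loop
      vertex 9.388 8.247 0.000
      vertex 22.803 8.247 0.000
      vertex 0.000 0.000 0.000
    endloop
  endfacet
  facet normal 0.0000 0.0000 -1.0000
    outer loop
      vertex 9.388 27.358 0.000
      vertex 9.388 8.247 0.000
      vertex 0.000 0.000 0.000
    endloop
  endfacet
  facet normal 0.0000 0.0000 -1.0000
    outer loop
      vertex 0.000 27.358 0.000
      vertex 9.388 27.358 0.000
      vertex 0.000 0.000 0.000
    endloop
  endfacet
  facet normal 0.0000 0.0000 1.0000
    outer loop
      vertex 0.000 0.000 6.348
      vertex 22.803 0.000 6.348
      vertex 22.803 8.247 6.348
    endloop
  endfacet
  facet normal 0.0000 0.0000 1.0000
    outer loop
      vertex 0.000 0.000 6.348
      vertex 22.803 8.247 6.348
      vertex 9.388 8.247 6.348
    endloop
  endfacet
  facet normal 0.0000 0.0000 1.0000
    outer loop
      vertex 0.000 0.000 6.348
      vertex 9.388 8.247 6.348
      vertex 9.388 27.358 6.348
    endloop
  endfacet
  facet normal 0.0000 0.0000 1.0000
    outer loop
      vertex 0.000 0.000 6.348
      vertex 9.388 27.358 6.348
      vertex 0.000 27.358 6.348
    endloop
  endfacet
  facet normal 0.0000 -1.0000 0.0000
    outer loop
      vertex 0.000 0.000 0.000
      vertex 22.803 0.000 0.000
      vertex 22.803 0.000 6.348
    endloop
  endfacet
  facet normal 0.0000 -1.0000 0.0000
    outer loop
      vertex 0.000 0.000 0.000
      vertex 22.803 0.000 6.348
      vertex 0.000 0.000 6.348
    endloop
  endfacet
  facet normal 1.0000 0.0000 0.0000
    outer loop
      vertex 22.803 0.000 0.000
      vertex 22.803 8.247 0.000
      vertex 22.803 8.247 6.348
    endloop
  endfacet
  facet normal 1.0000 0.0000 0.0000
    outer loop
      vertex 22.803 0.000 0.000
      vertex 22.803 8.247 6.348
      vertex 22.803 0.000 6.348
    endloop
  endfacet
  facet normal 0.0000 1.0000 0.0000
    outer loop
      vertex 22.803 8.247 0.000
      vertex 9.388 8.247 0.000
      vertex 9.388 8.247 6.348
    endloop
  endfacet
  facet normal 0.0000 1.0000 0.0000
    outer loop
      vertex 22.803 8.247 0.000
      vertex 9.388 8.247 6.348
      vertex 22.803 8.247 6.348
    endloop
  endfacet
  facet normal 1.0000 0.0000 0.0000
    outer loop
      vertex 9.388 8.247 0.000
      vertex 9.388 27.358 0.000
      vertex 9.388 27.358 6.348
    endloop
  endfacet
  facet normal 1.0000 0.0000 0.0000
    outer loop
      vertex 9.388 8.247 0.000
      vertex 9.388 27.358 6.348
      vertex 9.388 8.247 6.348
    endloop
  endfacet
  facet normal 0.0000 1.0000 0.0000
    outer loop
      vertex 9.388 27.358 0.000
      vertex 0.000 27.358 0.000
      vertex 0.000 27.358 6.348
    endloop
  endfacet
  facet normal 0.0000 1.0000 0.0000
    outer loop
      vertex 9.388 27.358 0.000
      vertex 0.000 27.358 6.348
      vertex 9.388 27.358 6.348
    endloop
  endfacet
  facet normal -1.0000 0.0000 0.0000
    outer loop
      vertex 0.000 27.358 0.000
      vertex 0.000 0.000 0.000
      vertex 0.000 0.000 6.348
    endloop
  endfacet
  facet normal -1.0000 0.0000 0.0000
    outer loop
      vertex 0.000 27.358 0.000
      vertex 0.000 0.000 6.348
      vertex 0.000 27.358 6.348
    endloop
  endfacet
endsolid part

The G0 Z moves step by Δz≈0.793 mm. Every layer's G1 loop is the same polygon, so the solid is a straight extrusion of it from z=0 to z≈6.35. Closing with flat bottom and top caps and triangulating gives 20 facets — an L-shaped prism: outer 22.8 × 27.4 mm, arm thicknesses ≈ 8.25 mm (horizontal) and 9.39 mm (vertical), extruded 6.35 mm in z.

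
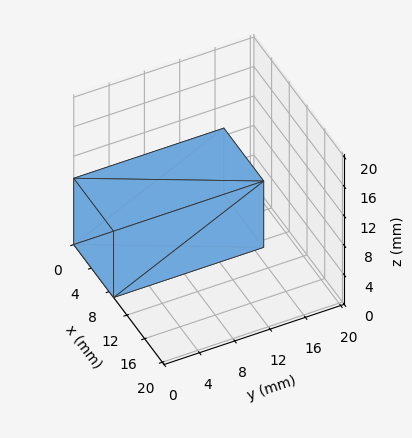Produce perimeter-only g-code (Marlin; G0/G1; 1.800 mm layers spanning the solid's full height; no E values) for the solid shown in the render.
Reading the render: the shape is a rectangular box, roughly 9 × 17 mm footprint and 9 mm tall (dimensions read to the nearest mm from the axis ticks). For the g-code, the solid's height is divided into equal slices at the stated Δz and each level perimeter traced with G1 moves after a G0 lift.

; perimeter-only toolpath
G21 ; units = mm
G90 ; absolute positioning
G28 ; home
; layer 1
G0 Z1.800
G0 X0.000 Y0.000
G1 X9.000 Y0.000
G1 X9.000 Y17.000
G1 X0.000 Y17.000
G1 X0.000 Y0.000
; layer 2
G0 Z3.600
G0 X0.000 Y0.000
G1 X9.000 Y0.000
G1 X9.000 Y17.000
G1 X0.000 Y17.000
G1 X0.000 Y0.000
; layer 3
G0 Z5.400
G0 X0.000 Y0.000
G1 X9.000 Y0.000
G1 X9.000 Y17.000
G1 X0.000 Y17.000
G1 X0.000 Y0.000
; layer 4
G0 Z7.200
G0 X0.000 Y0.000
G1 X9.000 Y0.000
G1 X9.000 Y17.000
G1 X0.000 Y17.000
G1 X0.000 Y0.000
; layer 5
G0 Z9.000
G0 X0.000 Y0.000
G1 X9.000 Y0.000
G1 X9.000 Y17.000
G1 X0.000 Y17.000
G1 X0.000 Y0.000
M2 ; end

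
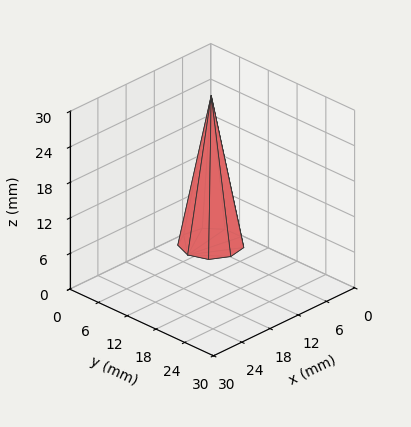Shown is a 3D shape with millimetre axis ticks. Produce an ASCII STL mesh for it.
Reading the render: the shape is a regular 9-sided pyramid, base circumscribed radius ≈ 5 mm, apex at z ≈ 25 mm (dimensions read to the nearest mm from the axis ticks). For the STL, each face is triangulated and given an outward normal.

solid part
  facet normal 0.0000 0.0000 -1.0000
    outer loop
      vertex 5.868 9.924 0.000
      vertex 8.830 8.214 0.000
      vertex 10.000 5.000 0.000
    endloop
  endfacet
  facet normal 0.0000 0.0000 -1.0000
    outer loop
      vertex 2.500 9.330 0.000
      vertex 5.868 9.924 0.000
      vertex 10.000 5.000 0.000
    endloop
  endfacet
  facet normal 0.0000 0.0000 -1.0000
    outer loop
      vertex 0.302 6.710 0.000
      vertex 2.500 9.330 0.000
      vertex 10.000 5.000 0.000
    endloop
  endfacet
  facet normal 0.0000 0.0000 -1.0000
    outer loop
      vertex 0.302 3.290 0.000
      vertex 0.302 6.710 0.000
      vertex 10.000 5.000 0.000
    endloop
  endfacet
  facet normal 0.0000 0.0000 -1.0000
    outer loop
      vertex 2.500 0.670 0.000
      vertex 0.302 3.290 0.000
      vertex 10.000 5.000 0.000
    endloop
  endfacet
  facet normal 0.0000 0.0000 -1.0000
    outer loop
      vertex 5.868 0.076 0.000
      vertex 2.500 0.670 0.000
      vertex 10.000 5.000 0.000
    endloop
  endfacet
  facet normal 0.0000 0.0000 -1.0000
    outer loop
      vertex 8.830 1.786 0.000
      vertex 5.868 0.076 0.000
      vertex 10.000 5.000 0.000
    endloop
  endfacet
  facet normal 0.9235 0.3362 0.1847
    outer loop
      vertex 10.000 5.000 0.000
      vertex 8.830 8.214 0.000
      vertex 5.000 5.000 25.000
    endloop
  endfacet
  facet normal 0.4914 0.8511 0.1847
    outer loop
      vertex 8.830 8.214 0.000
      vertex 5.868 9.924 0.000
      vertex 5.000 5.000 25.000
    endloop
  endfacet
  facet normal -0.1707 0.9679 0.1847
    outer loop
      vertex 5.868 9.924 0.000
      vertex 2.500 9.330 0.000
      vertex 5.000 5.000 25.000
    endloop
  endfacet
  facet normal -0.7529 0.6317 0.1847
    outer loop
      vertex 2.500 9.330 0.000
      vertex 0.302 6.710 0.000
      vertex 5.000 5.000 25.000
    endloop
  endfacet
  facet normal -0.9828 0.0000 0.1847
    outer loop
      vertex 0.302 6.710 0.000
      vertex 0.302 3.290 0.000
      vertex 5.000 5.000 25.000
    endloop
  endfacet
  facet normal -0.7529 -0.6317 0.1847
    outer loop
      vertex 0.302 3.290 0.000
      vertex 2.500 0.670 0.000
      vertex 5.000 5.000 25.000
    endloop
  endfacet
  facet normal -0.1707 -0.9679 0.1847
    outer loop
      vertex 2.500 0.670 0.000
      vertex 5.868 0.076 0.000
      vertex 5.000 5.000 25.000
    endloop
  endfacet
  facet normal 0.4914 -0.8511 0.1847
    outer loop
      vertex 5.868 0.076 0.000
      vertex 8.830 1.786 0.000
      vertex 5.000 5.000 25.000
    endloop
  endfacet
  facet normal 0.9235 -0.3362 0.1847
    outer loop
      vertex 8.830 1.786 0.000
      vertex 10.000 5.000 0.000
      vertex 5.000 5.000 25.000
    endloop
  endfacet
endsolid part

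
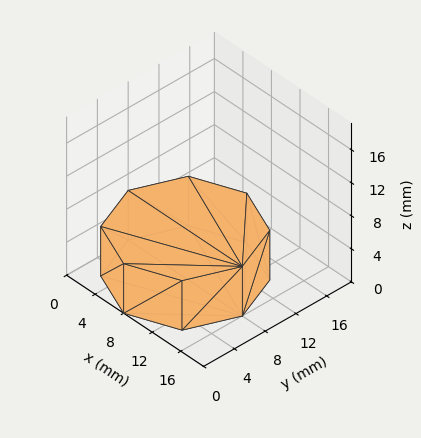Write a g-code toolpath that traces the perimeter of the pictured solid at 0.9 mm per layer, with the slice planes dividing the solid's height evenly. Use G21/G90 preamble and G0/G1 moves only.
Reading the render: the shape is a regular 8-sided prism (a cylinder approximated with 8 flat sides), circumscribed radius ≈ 8 mm, height ≈ 6 mm (dimensions read to the nearest mm from the axis ticks). For the g-code, the solid's height is divided into equal slices at the stated Δz and each level perimeter traced with G1 moves after a G0 lift.

; perimeter-only toolpath
G21 ; units = mm
G90 ; absolute positioning
G28 ; home
; layer 1
G0 Z0.9
G0 X16.0 Y8.0
G1 X13.7 Y13.7
G1 X8.0 Y16.0
G1 X2.3 Y13.7
G1 X0.0 Y8.0
G1 X2.3 Y2.3
G1 X8.0 Y0.0
G1 X13.7 Y2.3
G1 X16.0 Y8.0
; layer 2
G0 Z1.7
G0 X16.0 Y8.0
G1 X13.7 Y13.7
G1 X8.0 Y16.0
G1 X2.3 Y13.7
G1 X0.0 Y8.0
G1 X2.3 Y2.3
G1 X8.0 Y0.0
G1 X13.7 Y2.3
G1 X16.0 Y8.0
; layer 3
G0 Z2.6
G0 X16.0 Y8.0
G1 X13.7 Y13.7
G1 X8.0 Y16.0
G1 X2.3 Y13.7
G1 X0.0 Y8.0
G1 X2.3 Y2.3
G1 X8.0 Y0.0
G1 X13.7 Y2.3
G1 X16.0 Y8.0
; layer 4
G0 Z3.4
G0 X16.0 Y8.0
G1 X13.7 Y13.7
G1 X8.0 Y16.0
G1 X2.3 Y13.7
G1 X0.0 Y8.0
G1 X2.3 Y2.3
G1 X8.0 Y0.0
G1 X13.7 Y2.3
G1 X16.0 Y8.0
; layer 5
G0 Z4.3
G0 X16.0 Y8.0
G1 X13.7 Y13.7
G1 X8.0 Y16.0
G1 X2.3 Y13.7
G1 X0.0 Y8.0
G1 X2.3 Y2.3
G1 X8.0 Y0.0
G1 X13.7 Y2.3
G1 X16.0 Y8.0
; layer 6
G0 Z5.1
G0 X16.0 Y8.0
G1 X13.7 Y13.7
G1 X8.0 Y16.0
G1 X2.3 Y13.7
G1 X0.0 Y8.0
G1 X2.3 Y2.3
G1 X8.0 Y0.0
G1 X13.7 Y2.3
G1 X16.0 Y8.0
; layer 7
G0 Z6.0
G0 X16.0 Y8.0
G1 X13.7 Y13.7
G1 X8.0 Y16.0
G1 X2.3 Y13.7
G1 X0.0 Y8.0
G1 X2.3 Y2.3
G1 X8.0 Y0.0
G1 X13.7 Y2.3
G1 X16.0 Y8.0
M2 ; end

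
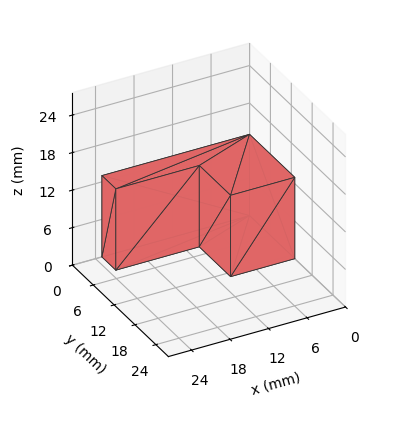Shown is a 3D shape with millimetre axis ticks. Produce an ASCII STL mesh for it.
Reading the render: the shape is an L-shaped prism: outer 23 × 13 mm, arm thicknesses ≈ 4 mm (horizontal) and 10 mm (vertical), extruded 13 mm in z (dimensions read to the nearest mm from the axis ticks). For the STL, each face is triangulated and given an outward normal.

solid part
  facet normal 0.0000 0.0000 -1.0000
    outer loop
      vertex 23.000 4.000 0.000
      vertex 23.000 0.000 0.000
      vertex 0.000 0.000 0.000
    endloop
  endfacet
  facet normal 0.0000 0.0000 -1.0000
    outer loop
      vertex 10.000 4.000 0.000
      vertex 23.000 4.000 0.000
      vertex 0.000 0.000 0.000
    endloop
  endfacet
  facet normal 0.0000 0.0000 -1.0000
    outer loop
      vertex 10.000 13.000 0.000
      vertex 10.000 4.000 0.000
      vertex 0.000 0.000 0.000
    endloop
  endfacet
  facet normal 0.0000 0.0000 -1.0000
    outer loop
      vertex 0.000 13.000 0.000
      vertex 10.000 13.000 0.000
      vertex 0.000 0.000 0.000
    endloop
  endfacet
  facet normal 0.0000 0.0000 1.0000
    outer loop
      vertex 0.000 0.000 13.000
      vertex 23.000 0.000 13.000
      vertex 23.000 4.000 13.000
    endloop
  endfacet
  facet normal 0.0000 0.0000 1.0000
    outer loop
      vertex 0.000 0.000 13.000
      vertex 23.000 4.000 13.000
      vertex 10.000 4.000 13.000
    endloop
  endfacet
  facet normal 0.0000 0.0000 1.0000
    outer loop
      vertex 0.000 0.000 13.000
      vertex 10.000 4.000 13.000
      vertex 10.000 13.000 13.000
    endloop
  endfacet
  facet normal 0.0000 0.0000 1.0000
    outer loop
      vertex 0.000 0.000 13.000
      vertex 10.000 13.000 13.000
      vertex 0.000 13.000 13.000
    endloop
  endfacet
  facet normal 0.0000 -1.0000 0.0000
    outer loop
      vertex 0.000 0.000 0.000
      vertex 23.000 0.000 0.000
      vertex 23.000 0.000 13.000
    endloop
  endfacet
  facet normal 0.0000 -1.0000 0.0000
    outer loop
      vertex 0.000 0.000 0.000
      vertex 23.000 0.000 13.000
      vertex 0.000 0.000 13.000
    endloop
  endfacet
  facet normal 1.0000 0.0000 0.0000
    outer loop
      vertex 23.000 0.000 0.000
      vertex 23.000 4.000 0.000
      vertex 23.000 4.000 13.000
    endloop
  endfacet
  facet normal 1.0000 0.0000 0.0000
    outer loop
      vertex 23.000 0.000 0.000
      vertex 23.000 4.000 13.000
      vertex 23.000 0.000 13.000
    endloop
  endfacet
  facet normal 0.0000 1.0000 0.0000
    outer loop
      vertex 23.000 4.000 0.000
      vertex 10.000 4.000 0.000
      vertex 10.000 4.000 13.000
    endloop
  endfacet
  facet normal 0.0000 1.0000 0.0000
    outer loop
      vertex 23.000 4.000 0.000
      vertex 10.000 4.000 13.000
      vertex 23.000 4.000 13.000
    endloop
  endfacet
  facet normal 1.0000 0.0000 0.0000
    outer loop
      vertex 10.000 4.000 0.000
      vertex 10.000 13.000 0.000
      vertex 10.000 13.000 13.000
    endloop
  endfacet
  facet normal 1.0000 0.0000 0.0000
    outer loop
      vertex 10.000 4.000 0.000
      vertex 10.000 13.000 13.000
      vertex 10.000 4.000 13.000
    endloop
  endfacet
  facet normal 0.0000 1.0000 0.0000
    outer loop
      vertex 10.000 13.000 0.000
      vertex 0.000 13.000 0.000
      vertex 0.000 13.000 13.000
    endloop
  endfacet
  facet normal 0.0000 1.0000 0.0000
    outer loop
      vertex 10.000 13.000 0.000
      vertex 0.000 13.000 13.000
      vertex 10.000 13.000 13.000
    endloop
  endfacet
  facet normal -1.0000 0.0000 0.0000
    outer loop
      vertex 0.000 13.000 0.000
      vertex 0.000 0.000 0.000
      vertex 0.000 0.000 13.000
    endloop
  endfacet
  facet normal -1.0000 0.0000 0.0000
    outer loop
      vertex 0.000 13.000 0.000
      vertex 0.000 0.000 13.000
      vertex 0.000 13.000 13.000
    endloop
  endfacet
endsolid part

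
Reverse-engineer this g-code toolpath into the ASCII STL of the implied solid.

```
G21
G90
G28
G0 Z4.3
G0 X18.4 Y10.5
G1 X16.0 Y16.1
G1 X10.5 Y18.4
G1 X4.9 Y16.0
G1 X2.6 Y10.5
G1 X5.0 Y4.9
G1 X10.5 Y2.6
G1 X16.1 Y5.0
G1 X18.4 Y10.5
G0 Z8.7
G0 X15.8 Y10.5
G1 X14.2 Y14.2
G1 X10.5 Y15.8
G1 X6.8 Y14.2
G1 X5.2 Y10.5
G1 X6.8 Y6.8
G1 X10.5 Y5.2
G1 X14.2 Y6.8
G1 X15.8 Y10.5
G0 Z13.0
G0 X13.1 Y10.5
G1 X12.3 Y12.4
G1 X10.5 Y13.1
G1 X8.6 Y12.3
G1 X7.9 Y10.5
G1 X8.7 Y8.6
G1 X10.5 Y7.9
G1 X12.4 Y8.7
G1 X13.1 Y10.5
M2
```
solid part
  facet normal 0.0000 0.0000 -1.0000
    outer loop
      vertex 10.5 21.0 0.0
      vertex 17.9 18.0 0.0
      vertex 21.0 10.5 0.0
    endloop
  endfacet
  facet normal 0.0000 0.0000 -1.0000
    outer loop
      vertex 3.0 17.9 0.0
      vertex 10.5 21.0 0.0
      vertex 21.0 10.5 0.0
    endloop
  endfacet
  facet normal 0.0000 0.0000 -1.0000
    outer loop
      vertex 0.0 10.5 0.0
      vertex 3.0 17.9 0.0
      vertex 21.0 10.5 0.0
    endloop
  endfacet
  facet normal 0.0000 0.0000 -1.0000
    outer loop
      vertex 3.1 3.0 0.0
      vertex 0.0 10.5 0.0
      vertex 21.0 10.5 0.0
    endloop
  endfacet
  facet normal 0.0000 0.0000 -1.0000
    outer loop
      vertex 10.5 0.0 0.0
      vertex 3.1 3.0 0.0
      vertex 21.0 10.5 0.0
    endloop
  endfacet
  facet normal 0.0000 0.0000 -1.0000
    outer loop
      vertex 18.0 3.1 0.0
      vertex 10.5 0.0 0.0
      vertex 21.0 10.5 0.0
    endloop
  endfacet
  facet normal 0.8071 0.3336 0.4871
    outer loop
      vertex 21.0 10.5 0.0
      vertex 17.9 18.0 0.0
      vertex 10.5 10.5 17.4
    endloop
  endfacet
  facet normal 0.3279 0.8088 0.4881
    outer loop
      vertex 17.9 18.0 0.0
      vertex 10.5 21.0 0.0
      vertex 10.5 10.5 17.4
    endloop
  endfacet
  facet normal -0.3336 0.8071 0.4871
    outer loop
      vertex 10.5 21.0 0.0
      vertex 3.0 17.9 0.0
      vertex 10.5 10.5 17.4
    endloop
  endfacet
  facet normal -0.8088 0.3279 0.4881
    outer loop
      vertex 3.0 17.9 0.0
      vertex 0.0 10.5 0.0
      vertex 10.5 10.5 17.4
    endloop
  endfacet
  facet normal -0.8071 -0.3336 0.4871
    outer loop
      vertex 0.0 10.5 0.0
      vertex 3.1 3.0 0.0
      vertex 10.5 10.5 17.4
    endloop
  endfacet
  facet normal -0.3279 -0.8088 0.4881
    outer loop
      vertex 3.1 3.0 0.0
      vertex 10.5 0.0 0.0
      vertex 10.5 10.5 17.4
    endloop
  endfacet
  facet normal 0.3336 -0.8071 0.4871
    outer loop
      vertex 10.5 0.0 0.0
      vertex 18.0 3.1 0.0
      vertex 10.5 10.5 17.4
    endloop
  endfacet
  facet normal 0.8088 -0.3279 0.4881
    outer loop
      vertex 18.0 3.1 0.0
      vertex 21.0 10.5 0.0
      vertex 10.5 10.5 17.4
    endloop
  endfacet
endsolid part

The G0 Z moves step by Δz≈4.3 mm. The G1 loops shrink linearly with z, so the solid tapers from its base footprint up to z≈17.4. Closing with a flat bottom cap and the tapered top and triangulating gives 14 facets — a regular 8-sided pyramid, base circumscribed radius ≈ 10.5 mm, apex at z ≈ 17.4 mm.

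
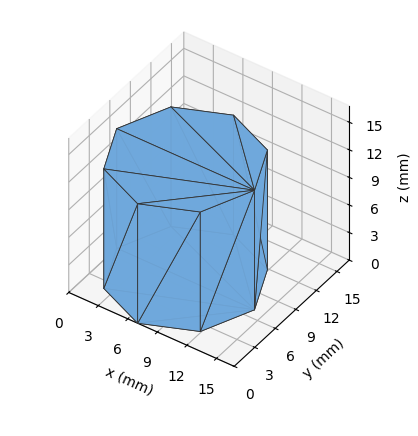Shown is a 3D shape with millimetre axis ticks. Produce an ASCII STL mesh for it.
Reading the render: the shape is a regular 8-sided prism (a cylinder approximated with 8 flat sides), circumscribed radius ≈ 7 mm, height ≈ 13 mm (dimensions read to the nearest mm from the axis ticks). For the STL, each face is triangulated and given an outward normal.

solid part
  facet normal 0.0000 0.0000 -1.0000
    outer loop
      vertex 7.0 14.0 0.0
      vertex 11.9 11.9 0.0
      vertex 14.0 7.0 0.0
    endloop
  endfacet
  facet normal 0.0000 0.0000 -1.0000
    outer loop
      vertex 2.1 11.9 0.0
      vertex 7.0 14.0 0.0
      vertex 14.0 7.0 0.0
    endloop
  endfacet
  facet normal 0.0000 0.0000 -1.0000
    outer loop
      vertex 0.0 7.0 0.0
      vertex 2.1 11.9 0.0
      vertex 14.0 7.0 0.0
    endloop
  endfacet
  facet normal 0.0000 0.0000 -1.0000
    outer loop
      vertex 2.1 2.1 0.0
      vertex 0.0 7.0 0.0
      vertex 14.0 7.0 0.0
    endloop
  endfacet
  facet normal 0.0000 0.0000 -1.0000
    outer loop
      vertex 7.0 0.0 0.0
      vertex 2.1 2.1 0.0
      vertex 14.0 7.0 0.0
    endloop
  endfacet
  facet normal 0.0000 0.0000 -1.0000
    outer loop
      vertex 11.9 2.1 0.0
      vertex 7.0 0.0 0.0
      vertex 14.0 7.0 0.0
    endloop
  endfacet
  facet normal 0.0000 0.0000 1.0000
    outer loop
      vertex 14.0 7.0 13.0
      vertex 11.9 11.9 13.0
      vertex 7.0 14.0 13.0
    endloop
  endfacet
  facet normal 0.0000 0.0000 1.0000
    outer loop
      vertex 14.0 7.0 13.0
      vertex 7.0 14.0 13.0
      vertex 2.1 11.9 13.0
    endloop
  endfacet
  facet normal 0.0000 0.0000 1.0000
    outer loop
      vertex 14.0 7.0 13.0
      vertex 2.1 11.9 13.0
      vertex 0.0 7.0 13.0
    endloop
  endfacet
  facet normal 0.0000 0.0000 1.0000
    outer loop
      vertex 14.0 7.0 13.0
      vertex 0.0 7.0 13.0
      vertex 2.1 2.1 13.0
    endloop
  endfacet
  facet normal 0.0000 0.0000 1.0000
    outer loop
      vertex 14.0 7.0 13.0
      vertex 2.1 2.1 13.0
      vertex 7.0 0.0 13.0
    endloop
  endfacet
  facet normal 0.0000 0.0000 1.0000
    outer loop
      vertex 14.0 7.0 13.0
      vertex 7.0 0.0 13.0
      vertex 11.9 2.1 13.0
    endloop
  endfacet
  facet normal 0.9191 0.3939 0.0000
    outer loop
      vertex 14.0 7.0 0.0
      vertex 11.9 11.9 0.0
      vertex 11.9 11.9 13.0
    endloop
  endfacet
  facet normal 0.9191 0.3939 0.0000
    outer loop
      vertex 14.0 7.0 0.0
      vertex 11.9 11.9 13.0
      vertex 14.0 7.0 13.0
    endloop
  endfacet
  facet normal 0.3939 0.9191 0.0000
    outer loop
      vertex 11.9 11.9 0.0
      vertex 7.0 14.0 0.0
      vertex 7.0 14.0 13.0
    endloop
  endfacet
  facet normal 0.3939 0.9191 0.0000
    outer loop
      vertex 11.9 11.9 0.0
      vertex 7.0 14.0 13.0
      vertex 11.9 11.9 13.0
    endloop
  endfacet
  facet normal -0.3939 0.9191 0.0000
    outer loop
      vertex 7.0 14.0 0.0
      vertex 2.1 11.9 0.0
      vertex 2.1 11.9 13.0
    endloop
  endfacet
  facet normal -0.3939 0.9191 0.0000
    outer loop
      vertex 7.0 14.0 0.0
      vertex 2.1 11.9 13.0
      vertex 7.0 14.0 13.0
    endloop
  endfacet
  facet normal -0.9191 0.3939 0.0000
    outer loop
      vertex 2.1 11.9 0.0
      vertex 0.0 7.0 0.0
      vertex 0.0 7.0 13.0
    endloop
  endfacet
  facet normal -0.9191 0.3939 0.0000
    outer loop
      vertex 2.1 11.9 0.0
      vertex 0.0 7.0 13.0
      vertex 2.1 11.9 13.0
    endloop
  endfacet
  facet normal -0.9191 -0.3939 0.0000
    outer loop
      vertex 0.0 7.0 0.0
      vertex 2.1 2.1 0.0
      vertex 2.1 2.1 13.0
    endloop
  endfacet
  facet normal -0.9191 -0.3939 0.0000
    outer loop
      vertex 0.0 7.0 0.0
      vertex 2.1 2.1 13.0
      vertex 0.0 7.0 13.0
    endloop
  endfacet
  facet normal -0.3939 -0.9191 0.0000
    outer loop
      vertex 2.1 2.1 0.0
      vertex 7.0 0.0 0.0
      vertex 7.0 0.0 13.0
    endloop
  endfacet
  facet normal -0.3939 -0.9191 0.0000
    outer loop
      vertex 2.1 2.1 0.0
      vertex 7.0 0.0 13.0
      vertex 2.1 2.1 13.0
    endloop
  endfacet
  facet normal 0.3939 -0.9191 0.0000
    outer loop
      vertex 7.0 0.0 0.0
      vertex 11.9 2.1 0.0
      vertex 11.9 2.1 13.0
    endloop
  endfacet
  facet normal 0.3939 -0.9191 0.0000
    outer loop
      vertex 7.0 0.0 0.0
      vertex 11.9 2.1 13.0
      vertex 7.0 0.0 13.0
    endloop
  endfacet
  facet normal 0.9191 -0.3939 0.0000
    outer loop
      vertex 11.9 2.1 0.0
      vertex 14.0 7.0 0.0
      vertex 14.0 7.0 13.0
    endloop
  endfacet
  facet normal 0.9191 -0.3939 0.0000
    outer loop
      vertex 11.9 2.1 0.0
      vertex 14.0 7.0 13.0
      vertex 11.9 2.1 13.0
    endloop
  endfacet
endsolid part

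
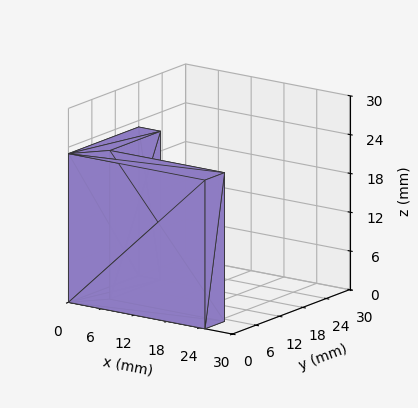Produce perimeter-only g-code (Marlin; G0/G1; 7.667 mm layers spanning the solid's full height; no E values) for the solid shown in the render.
Reading the render: the shape is an L-shaped prism: outer 25 × 18 mm, arm thicknesses ≈ 5 mm (horizontal) and 4 mm (vertical), extruded 23 mm in z (dimensions read to the nearest mm from the axis ticks). For the g-code, the solid's height is divided into equal slices at the stated Δz and each level perimeter traced with G1 moves after a G0 lift.

; perimeter-only toolpath
G21 ; units = mm
G90 ; absolute positioning
G28 ; home
; layer 1
G0 Z7.667
G0 X0.000 Y0.000
G1 X25.000 Y0.000
G1 X25.000 Y5.000
G1 X4.000 Y5.000
G1 X4.000 Y18.000
G1 X0.000 Y18.000
G1 X0.000 Y0.000
; layer 2
G0 Z15.333
G0 X0.000 Y0.000
G1 X25.000 Y0.000
G1 X25.000 Y5.000
G1 X4.000 Y5.000
G1 X4.000 Y18.000
G1 X0.000 Y18.000
G1 X0.000 Y0.000
; layer 3
G0 Z23.000
G0 X0.000 Y0.000
G1 X25.000 Y0.000
G1 X25.000 Y5.000
G1 X4.000 Y5.000
G1 X4.000 Y18.000
G1 X0.000 Y18.000
G1 X0.000 Y0.000
M2 ; end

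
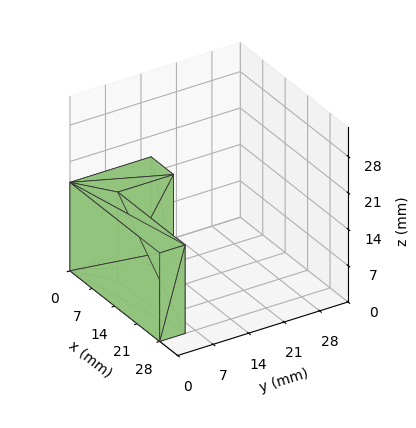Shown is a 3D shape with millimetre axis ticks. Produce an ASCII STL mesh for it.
Reading the render: the shape is an L-shaped prism: outer 28 × 16 mm, arm thicknesses ≈ 5 mm (horizontal) and 7 mm (vertical), extruded 17 mm in z (dimensions read to the nearest mm from the axis ticks). For the STL, each face is triangulated and given an outward normal.

solid part
  facet normal 0.0000 0.0000 -1.0000
    outer loop
      vertex 28.000 5.000 0.000
      vertex 28.000 0.000 0.000
      vertex 0.000 0.000 0.000
    endloop
  endfacet
  facet normal 0.0000 0.0000 -1.0000
    outer loop
      vertex 7.000 5.000 0.000
      vertex 28.000 5.000 0.000
      vertex 0.000 0.000 0.000
    endloop
  endfacet
  facet normal 0.0000 0.0000 -1.0000
    outer loop
      vertex 7.000 16.000 0.000
      vertex 7.000 5.000 0.000
      vertex 0.000 0.000 0.000
    endloop
  endfacet
  facet normal 0.0000 0.0000 -1.0000
    outer loop
      vertex 0.000 16.000 0.000
      vertex 7.000 16.000 0.000
      vertex 0.000 0.000 0.000
    endloop
  endfacet
  facet normal 0.0000 0.0000 1.0000
    outer loop
      vertex 0.000 0.000 17.000
      vertex 28.000 0.000 17.000
      vertex 28.000 5.000 17.000
    endloop
  endfacet
  facet normal 0.0000 0.0000 1.0000
    outer loop
      vertex 0.000 0.000 17.000
      vertex 28.000 5.000 17.000
      vertex 7.000 5.000 17.000
    endloop
  endfacet
  facet normal 0.0000 0.0000 1.0000
    outer loop
      vertex 0.000 0.000 17.000
      vertex 7.000 5.000 17.000
      vertex 7.000 16.000 17.000
    endloop
  endfacet
  facet normal 0.0000 0.0000 1.0000
    outer loop
      vertex 0.000 0.000 17.000
      vertex 7.000 16.000 17.000
      vertex 0.000 16.000 17.000
    endloop
  endfacet
  facet normal 0.0000 -1.0000 0.0000
    outer loop
      vertex 0.000 0.000 0.000
      vertex 28.000 0.000 0.000
      vertex 28.000 0.000 17.000
    endloop
  endfacet
  facet normal 0.0000 -1.0000 0.0000
    outer loop
      vertex 0.000 0.000 0.000
      vertex 28.000 0.000 17.000
      vertex 0.000 0.000 17.000
    endloop
  endfacet
  facet normal 1.0000 0.0000 0.0000
    outer loop
      vertex 28.000 0.000 0.000
      vertex 28.000 5.000 0.000
      vertex 28.000 5.000 17.000
    endloop
  endfacet
  facet normal 1.0000 0.0000 0.0000
    outer loop
      vertex 28.000 0.000 0.000
      vertex 28.000 5.000 17.000
      vertex 28.000 0.000 17.000
    endloop
  endfacet
  facet normal 0.0000 1.0000 0.0000
    outer loop
      vertex 28.000 5.000 0.000
      vertex 7.000 5.000 0.000
      vertex 7.000 5.000 17.000
    endloop
  endfacet
  facet normal 0.0000 1.0000 0.0000
    outer loop
      vertex 28.000 5.000 0.000
      vertex 7.000 5.000 17.000
      vertex 28.000 5.000 17.000
    endloop
  endfacet
  facet normal 1.0000 0.0000 0.0000
    outer loop
      vertex 7.000 5.000 0.000
      vertex 7.000 16.000 0.000
      vertex 7.000 16.000 17.000
    endloop
  endfacet
  facet normal 1.0000 0.0000 0.0000
    outer loop
      vertex 7.000 5.000 0.000
      vertex 7.000 16.000 17.000
      vertex 7.000 5.000 17.000
    endloop
  endfacet
  facet normal 0.0000 1.0000 0.0000
    outer loop
      vertex 7.000 16.000 0.000
      vertex 0.000 16.000 0.000
      vertex 0.000 16.000 17.000
    endloop
  endfacet
  facet normal 0.0000 1.0000 0.0000
    outer loop
      vertex 7.000 16.000 0.000
      vertex 0.000 16.000 17.000
      vertex 7.000 16.000 17.000
    endloop
  endfacet
  facet normal -1.0000 0.0000 0.0000
    outer loop
      vertex 0.000 16.000 0.000
      vertex 0.000 0.000 0.000
      vertex 0.000 0.000 17.000
    endloop
  endfacet
  facet normal -1.0000 0.0000 0.0000
    outer loop
      vertex 0.000 16.000 0.000
      vertex 0.000 0.000 17.000
      vertex 0.000 16.000 17.000
    endloop
  endfacet
endsolid part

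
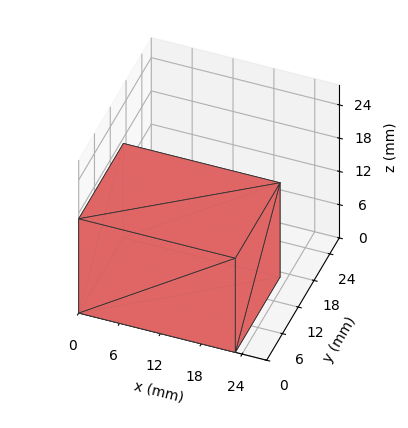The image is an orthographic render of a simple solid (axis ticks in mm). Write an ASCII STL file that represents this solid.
Reading the render: the shape is a rectangular box, roughly 23 × 17 mm footprint and 17 mm tall (dimensions read to the nearest mm from the axis ticks). For the STL, each face is triangulated and given an outward normal.

solid part
  facet normal 0.0000 0.0000 -1.0000
    outer loop
      vertex 23.000 17.000 0.000
      vertex 23.000 0.000 0.000
      vertex 0.000 0.000 0.000
    endloop
  endfacet
  facet normal 0.0000 0.0000 -1.0000
    outer loop
      vertex 0.000 17.000 0.000
      vertex 23.000 17.000 0.000
      vertex 0.000 0.000 0.000
    endloop
  endfacet
  facet normal 0.0000 0.0000 1.0000
    outer loop
      vertex 0.000 0.000 17.000
      vertex 23.000 0.000 17.000
      vertex 23.000 17.000 17.000
    endloop
  endfacet
  facet normal 0.0000 0.0000 1.0000
    outer loop
      vertex 0.000 0.000 17.000
      vertex 23.000 17.000 17.000
      vertex 0.000 17.000 17.000
    endloop
  endfacet
  facet normal 0.0000 -1.0000 0.0000
    outer loop
      vertex 0.000 0.000 0.000
      vertex 23.000 0.000 0.000
      vertex 23.000 0.000 17.000
    endloop
  endfacet
  facet normal 0.0000 -1.0000 0.0000
    outer loop
      vertex 0.000 0.000 0.000
      vertex 23.000 0.000 17.000
      vertex 0.000 0.000 17.000
    endloop
  endfacet
  facet normal 0.0000 1.0000 0.0000
    outer loop
      vertex 23.000 17.000 17.000
      vertex 23.000 17.000 0.000
      vertex 0.000 17.000 0.000
    endloop
  endfacet
  facet normal 0.0000 1.0000 0.0000
    outer loop
      vertex 0.000 17.000 17.000
      vertex 23.000 17.000 17.000
      vertex 0.000 17.000 0.000
    endloop
  endfacet
  facet normal -1.0000 0.0000 0.0000
    outer loop
      vertex 0.000 17.000 17.000
      vertex 0.000 17.000 0.000
      vertex 0.000 0.000 0.000
    endloop
  endfacet
  facet normal -1.0000 0.0000 0.0000
    outer loop
      vertex 0.000 0.000 17.000
      vertex 0.000 17.000 17.000
      vertex 0.000 0.000 0.000
    endloop
  endfacet
  facet normal 1.0000 0.0000 0.0000
    outer loop
      vertex 23.000 0.000 0.000
      vertex 23.000 17.000 0.000
      vertex 23.000 17.000 17.000
    endloop
  endfacet
  facet normal 1.0000 0.0000 0.0000
    outer loop
      vertex 23.000 0.000 0.000
      vertex 23.000 17.000 17.000
      vertex 23.000 0.000 17.000
    endloop
  endfacet
endsolid part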